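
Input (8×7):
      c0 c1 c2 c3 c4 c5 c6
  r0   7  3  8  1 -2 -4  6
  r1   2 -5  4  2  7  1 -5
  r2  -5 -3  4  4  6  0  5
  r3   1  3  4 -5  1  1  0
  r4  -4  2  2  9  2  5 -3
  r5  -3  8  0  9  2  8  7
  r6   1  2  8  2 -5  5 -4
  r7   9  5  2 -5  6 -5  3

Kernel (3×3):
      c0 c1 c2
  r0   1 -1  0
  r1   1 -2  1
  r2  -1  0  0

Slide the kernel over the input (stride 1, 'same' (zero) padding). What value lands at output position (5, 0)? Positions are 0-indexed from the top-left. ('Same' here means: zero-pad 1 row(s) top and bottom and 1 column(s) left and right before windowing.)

18

The receptive field on the zero-padded input at this output position is [0 -4 2 / 0 -3 8 / 0 1 2]. Elementwise product with the kernel and sum: 0·1 + -4·-1 + 0·1 + -3·-2 + 8·1 + 0·-1.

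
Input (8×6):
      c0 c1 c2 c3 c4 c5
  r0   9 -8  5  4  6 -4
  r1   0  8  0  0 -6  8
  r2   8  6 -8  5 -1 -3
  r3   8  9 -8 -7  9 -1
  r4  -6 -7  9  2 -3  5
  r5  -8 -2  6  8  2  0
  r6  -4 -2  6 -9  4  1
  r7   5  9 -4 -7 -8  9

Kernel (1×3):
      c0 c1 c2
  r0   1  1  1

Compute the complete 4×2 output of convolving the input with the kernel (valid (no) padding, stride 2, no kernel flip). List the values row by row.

6 15
6 -4
-4 8
0 1

Output[0,0]: The receptive field on the input at this output position is [9 -8 5]. Elementwise product with the kernel and sum: 9·1 + -8·1 + 5·1.
Output[0,1]: The receptive field on the input at this output position is [5 4 6]. Elementwise product with the kernel and sum: 5·1 + 4·1 + 6·1.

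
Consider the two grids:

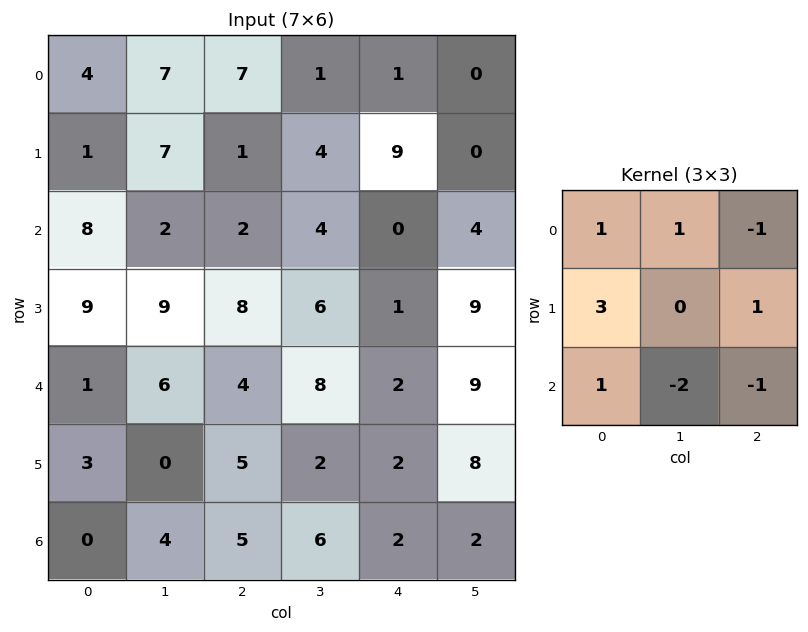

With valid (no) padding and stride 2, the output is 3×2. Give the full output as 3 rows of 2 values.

10 13
28 17
4 18

Output[0,0]: The receptive field on the input at this output position is [4 7 7 / 1 7 1 / 8 2 2]. Elementwise product with the kernel and sum: 4·1 + 7·1 + 7·-1 + 1·3 + 1·1 + 8·1 + 2·-2 + 2·-1.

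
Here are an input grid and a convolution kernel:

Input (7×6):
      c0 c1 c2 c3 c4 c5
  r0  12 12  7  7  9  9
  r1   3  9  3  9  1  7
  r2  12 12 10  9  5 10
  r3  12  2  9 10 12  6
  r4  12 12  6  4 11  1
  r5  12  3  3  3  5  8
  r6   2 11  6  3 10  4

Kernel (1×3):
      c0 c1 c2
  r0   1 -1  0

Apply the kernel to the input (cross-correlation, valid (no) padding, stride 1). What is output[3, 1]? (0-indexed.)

-7

The receptive field on the input at this output position is [2 9 10]. Elementwise product with the kernel and sum: 2·1 + 9·-1.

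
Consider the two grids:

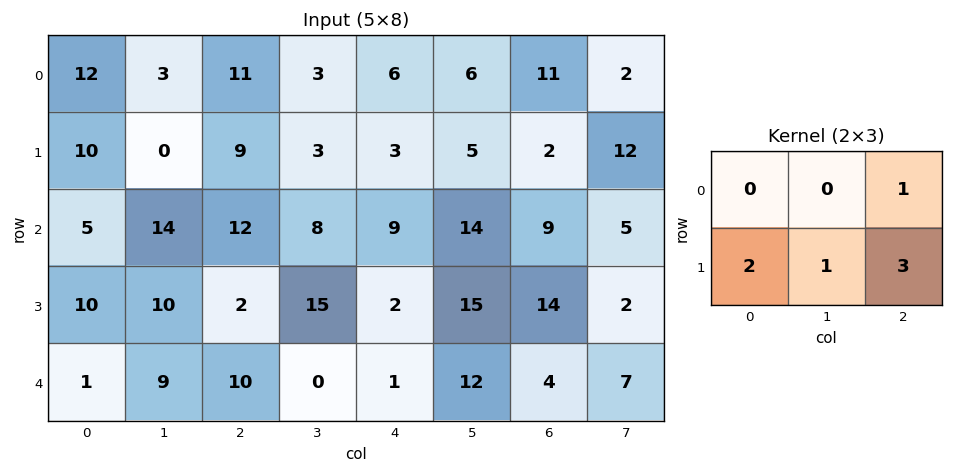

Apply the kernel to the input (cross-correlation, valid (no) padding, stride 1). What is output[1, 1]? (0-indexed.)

The receptive field on the input at this output position is [0 9 3 / 14 12 8]. Elementwise product with the kernel and sum: 3·1 + 14·2 + 12·1 + 8·3.

67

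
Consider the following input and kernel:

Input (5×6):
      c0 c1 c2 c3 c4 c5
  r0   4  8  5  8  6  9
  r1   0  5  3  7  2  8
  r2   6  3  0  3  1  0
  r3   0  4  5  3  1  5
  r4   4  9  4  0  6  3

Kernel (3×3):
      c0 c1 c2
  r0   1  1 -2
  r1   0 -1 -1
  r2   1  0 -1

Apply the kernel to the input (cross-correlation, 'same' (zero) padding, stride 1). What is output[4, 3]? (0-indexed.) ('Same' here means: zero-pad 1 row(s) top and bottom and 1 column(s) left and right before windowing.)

The receptive field on the zero-padded input at this output position is [5 3 1 / 4 0 6 / 0 0 0]. Elementwise product with the kernel and sum: 5·1 + 3·1 + 1·-2 + 0·-1 + 6·-1 + 0·1 + 0·-1.

0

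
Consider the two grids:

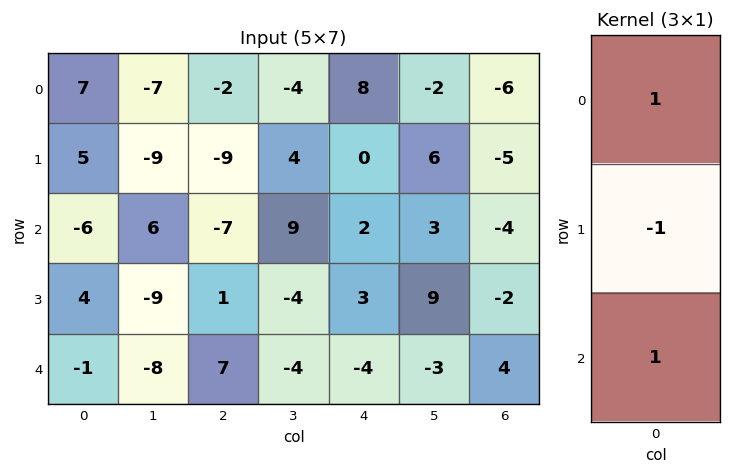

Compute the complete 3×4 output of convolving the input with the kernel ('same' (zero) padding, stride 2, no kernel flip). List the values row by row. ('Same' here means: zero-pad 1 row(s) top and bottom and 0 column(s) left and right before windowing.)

-2 -7 -8 1
15 -1 1 -3
5 -6 7 -6

Output[0,0]: The receptive field on the zero-padded input at this output position is [0 / 7 / 5]. Elementwise product with the kernel and sum: 0·1 + 7·-1 + 5·1.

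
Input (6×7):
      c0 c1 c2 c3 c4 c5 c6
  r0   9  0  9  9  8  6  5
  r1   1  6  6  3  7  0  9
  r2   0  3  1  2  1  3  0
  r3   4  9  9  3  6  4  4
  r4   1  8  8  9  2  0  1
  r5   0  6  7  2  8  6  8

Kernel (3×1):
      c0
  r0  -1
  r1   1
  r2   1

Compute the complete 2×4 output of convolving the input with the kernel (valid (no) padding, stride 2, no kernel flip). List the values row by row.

Output[0,0]: The receptive field on the input at this output position is [9 / 1 / 0]. Elementwise product with the kernel and sum: 9·-1 + 1·1 + 0·1.
Output[0,1]: The receptive field on the input at this output position is [9 / 6 / 1]. Elementwise product with the kernel and sum: 9·-1 + 6·1 + 1·1.

-8 -2 0 4
5 16 7 5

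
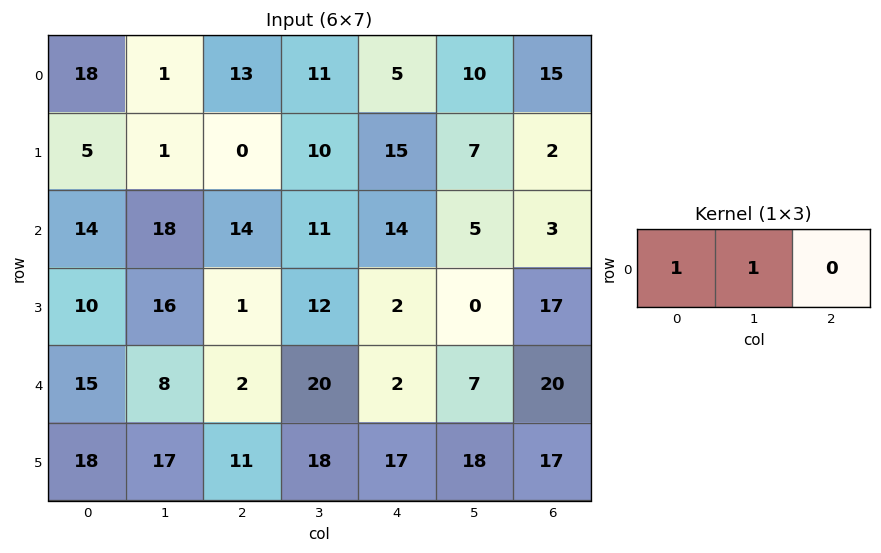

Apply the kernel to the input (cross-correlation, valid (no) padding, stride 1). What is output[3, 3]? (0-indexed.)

14

The receptive field on the input at this output position is [12 2 0]. Elementwise product with the kernel and sum: 12·1 + 2·1.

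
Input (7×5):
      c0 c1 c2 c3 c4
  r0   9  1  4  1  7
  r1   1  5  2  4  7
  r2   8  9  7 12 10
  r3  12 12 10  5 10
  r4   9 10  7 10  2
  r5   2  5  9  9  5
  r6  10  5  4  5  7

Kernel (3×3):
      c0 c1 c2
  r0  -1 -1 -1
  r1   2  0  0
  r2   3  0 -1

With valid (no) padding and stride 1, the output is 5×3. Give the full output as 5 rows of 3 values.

Output[0,0]: The receptive field on the input at this output position is [9 1 4 / 1 5 2 / 8 9 7]. Elementwise product with the kernel and sum: 9·-1 + 1·-1 + 4·-1 + 1·2 + 8·3 + 7·-1.

5 19 3
34 38 21
20 16 10
-19 -1 11
4 -7 4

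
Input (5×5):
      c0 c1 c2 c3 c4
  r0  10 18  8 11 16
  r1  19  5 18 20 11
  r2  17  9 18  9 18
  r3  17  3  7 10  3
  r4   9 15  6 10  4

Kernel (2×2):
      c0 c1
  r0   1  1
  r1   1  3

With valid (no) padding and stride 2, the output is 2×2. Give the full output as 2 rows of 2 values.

Output[0,0]: The receptive field on the input at this output position is [10 18 / 19 5]. Elementwise product with the kernel and sum: 10·1 + 18·1 + 19·1 + 5·3.

62 97
52 64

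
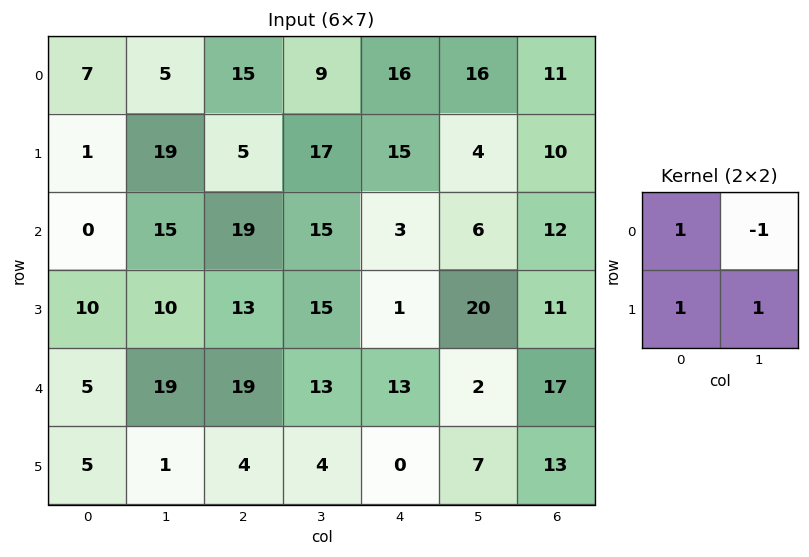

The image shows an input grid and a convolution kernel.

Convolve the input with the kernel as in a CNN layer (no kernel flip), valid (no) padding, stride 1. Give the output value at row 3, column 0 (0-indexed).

The receptive field on the input at this output position is [10 10 / 5 19]. Elementwise product with the kernel and sum: 10·1 + 10·-1 + 5·1 + 19·1.

24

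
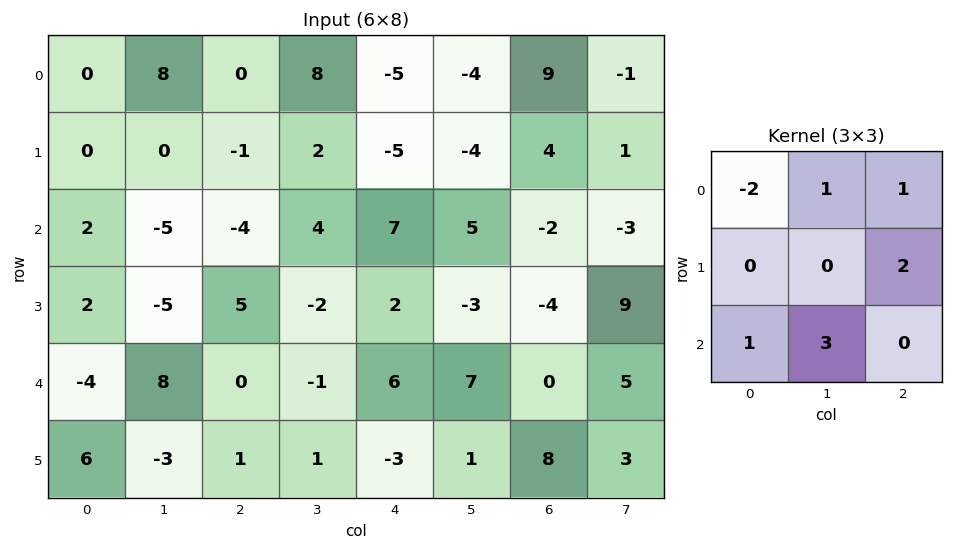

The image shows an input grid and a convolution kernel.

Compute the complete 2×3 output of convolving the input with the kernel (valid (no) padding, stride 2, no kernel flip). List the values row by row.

Output[0,0]: The receptive field on the input at this output position is [0 8 0 / 0 0 -1 / 2 -5 -4]. Elementwise product with the kernel and sum: 0·-2 + 8·1 + 0·1 + -1·2 + 2·1 + -5·3.
Output[0,1]: The receptive field on the input at this output position is [0 8 -5 / -1 2 -5 / -4 4 7]. Elementwise product with the kernel and sum: 0·-2 + 8·1 + -5·1 + -5·2 + -4·1 + 4·3.

-7 1 45
17 20 8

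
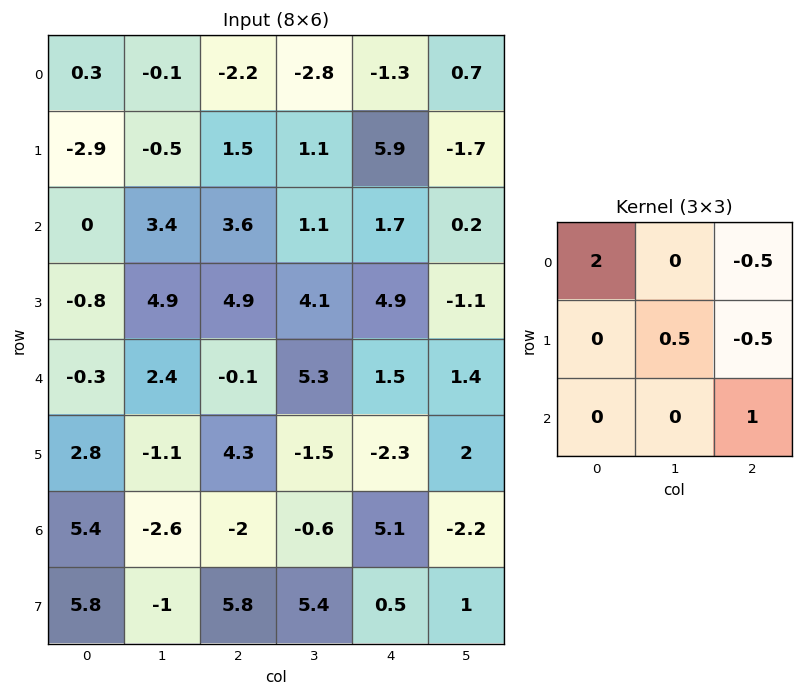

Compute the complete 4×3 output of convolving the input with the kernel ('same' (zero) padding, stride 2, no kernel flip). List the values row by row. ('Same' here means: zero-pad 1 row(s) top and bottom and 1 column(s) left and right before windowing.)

-0.3 1.4 -2.7
3.45 3.8 2.7
-4.9 3.55 10.8
3.55 3.25 0.65

Output[0,0]: The receptive field on the zero-padded input at this output position is [0 0 0 / 0 0.3 -0.1 / 0 -2.9 -0.5]. Elementwise product with the kernel and sum: 0·2 + 0·-0.5 + 0.3·0.5 + -0.1·-0.5 + -0.5·1.
Output[0,1]: The receptive field on the zero-padded input at this output position is [0 0 0 / -0.1 -2.2 -2.8 / -0.5 1.5 1.1]. Elementwise product with the kernel and sum: 0·2 + 0·-0.5 + -2.2·0.5 + -2.8·-0.5 + 1.1·1.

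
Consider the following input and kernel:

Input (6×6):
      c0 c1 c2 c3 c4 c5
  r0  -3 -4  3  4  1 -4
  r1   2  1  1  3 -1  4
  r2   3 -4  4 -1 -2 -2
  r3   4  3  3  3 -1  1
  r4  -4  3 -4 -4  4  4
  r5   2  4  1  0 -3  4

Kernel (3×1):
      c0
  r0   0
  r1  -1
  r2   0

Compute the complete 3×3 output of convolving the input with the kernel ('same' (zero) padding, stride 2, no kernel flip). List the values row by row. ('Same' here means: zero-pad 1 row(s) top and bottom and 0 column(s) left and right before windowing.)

3 -3 -1
-3 -4 2
4 4 -4

Output[0,0]: The receptive field on the zero-padded input at this output position is [0 / -3 / 2]. Elementwise product with the kernel and sum: -3·-1.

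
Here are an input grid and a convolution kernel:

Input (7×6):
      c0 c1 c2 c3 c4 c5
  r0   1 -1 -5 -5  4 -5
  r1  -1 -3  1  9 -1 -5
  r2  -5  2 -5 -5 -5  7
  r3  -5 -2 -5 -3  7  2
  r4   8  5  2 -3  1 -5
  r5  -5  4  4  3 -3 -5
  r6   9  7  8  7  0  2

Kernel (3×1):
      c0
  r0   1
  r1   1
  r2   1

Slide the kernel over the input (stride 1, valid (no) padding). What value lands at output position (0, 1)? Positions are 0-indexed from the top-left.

The receptive field on the input at this output position is [-1 / -3 / 2]. Elementwise product with the kernel and sum: -1·1 + -3·1 + 2·1.

-2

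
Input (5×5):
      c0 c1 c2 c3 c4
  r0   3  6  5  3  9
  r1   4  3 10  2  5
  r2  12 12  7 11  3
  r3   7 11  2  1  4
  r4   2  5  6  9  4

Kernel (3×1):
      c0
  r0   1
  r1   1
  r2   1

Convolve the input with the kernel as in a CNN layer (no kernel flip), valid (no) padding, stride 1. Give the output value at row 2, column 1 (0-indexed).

The receptive field on the input at this output position is [12 / 11 / 5]. Elementwise product with the kernel and sum: 12·1 + 11·1 + 5·1.

28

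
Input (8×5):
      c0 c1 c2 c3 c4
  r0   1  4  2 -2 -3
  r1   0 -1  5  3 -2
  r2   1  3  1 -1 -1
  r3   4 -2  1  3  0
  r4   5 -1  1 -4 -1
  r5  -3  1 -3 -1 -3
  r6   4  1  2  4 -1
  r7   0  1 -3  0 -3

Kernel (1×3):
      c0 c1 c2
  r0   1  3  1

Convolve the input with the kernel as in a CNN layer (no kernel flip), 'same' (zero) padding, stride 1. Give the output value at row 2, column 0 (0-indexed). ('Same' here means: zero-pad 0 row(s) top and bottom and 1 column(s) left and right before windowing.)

The receptive field on the zero-padded input at this output position is [0 1 3]. Elementwise product with the kernel and sum: 0·1 + 1·3 + 3·1.

6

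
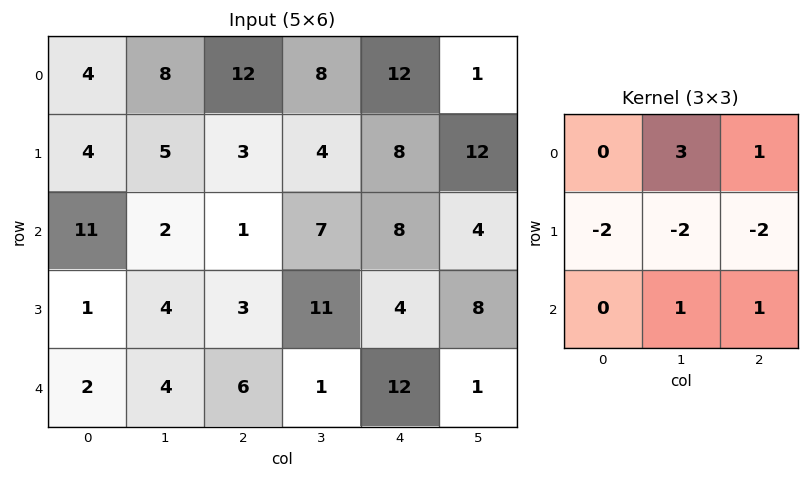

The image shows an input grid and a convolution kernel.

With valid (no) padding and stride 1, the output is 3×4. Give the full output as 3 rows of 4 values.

15 28 21 1
-3 7 3 10
1 -19 6 -5

Output[0,0]: The receptive field on the input at this output position is [4 8 12 / 4 5 3 / 11 2 1]. Elementwise product with the kernel and sum: 8·3 + 12·1 + 4·-2 + 5·-2 + 3·-2 + 2·1 + 1·1.
Output[0,1]: The receptive field on the input at this output position is [8 12 8 / 5 3 4 / 2 1 7]. Elementwise product with the kernel and sum: 12·3 + 8·1 + 5·-2 + 3·-2 + 4·-2 + 1·1 + 7·1.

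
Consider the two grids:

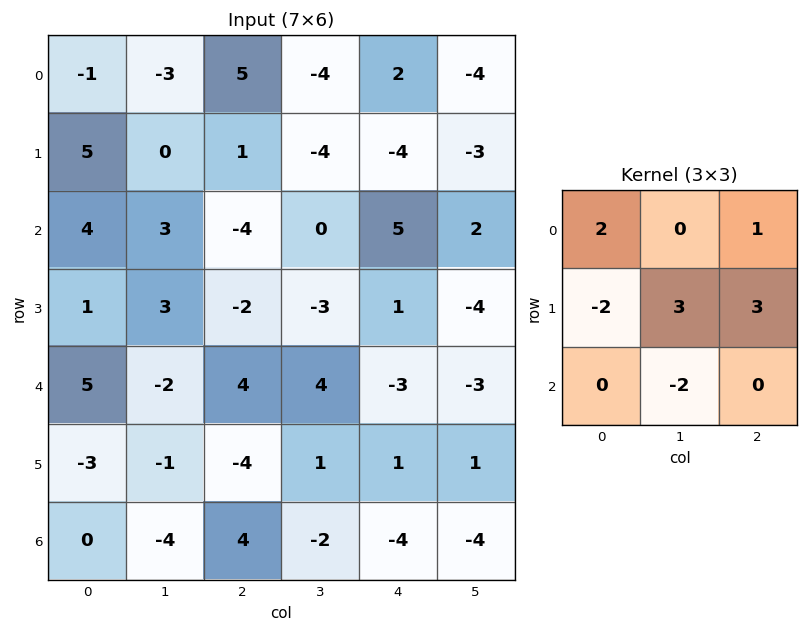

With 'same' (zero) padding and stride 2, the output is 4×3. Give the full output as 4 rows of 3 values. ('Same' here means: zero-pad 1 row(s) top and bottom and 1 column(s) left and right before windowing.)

Output[0,0]: The receptive field on the zero-padded input at this output position is [0 0 0 / 0 -1 -3 / 0 5 0]. Elementwise product with the kernel and sum: 0·2 + 0·1 + 0·-2 + -1·3 + -3·3 + 5·-2.

-22 7 10
19 -18 8
18 39 -38
-13 13 -17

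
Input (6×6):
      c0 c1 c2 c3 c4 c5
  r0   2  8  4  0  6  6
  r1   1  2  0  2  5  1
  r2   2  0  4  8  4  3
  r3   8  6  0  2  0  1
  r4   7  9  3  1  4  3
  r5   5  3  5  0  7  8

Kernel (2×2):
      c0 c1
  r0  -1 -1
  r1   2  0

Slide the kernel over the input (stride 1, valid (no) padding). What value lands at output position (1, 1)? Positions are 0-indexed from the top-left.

The receptive field on the input at this output position is [2 0 / 0 4]. Elementwise product with the kernel and sum: 2·-1 + 0·-1 + 0·2.

-2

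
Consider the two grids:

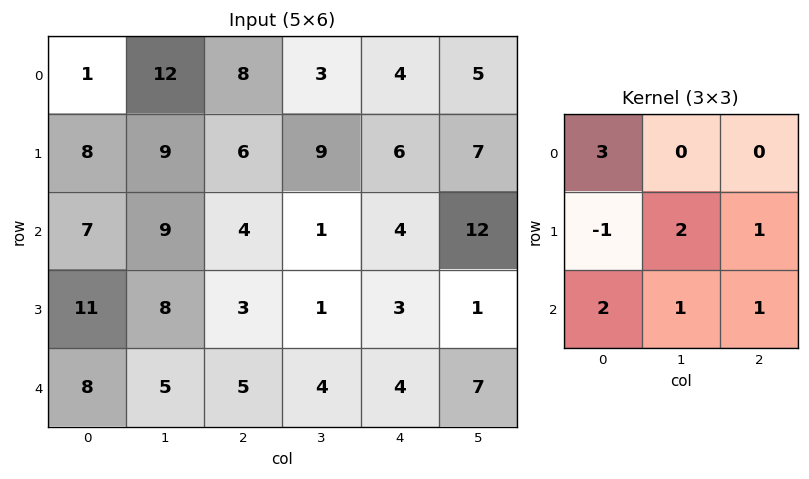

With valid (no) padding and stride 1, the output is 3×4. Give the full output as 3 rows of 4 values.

Output[0,0]: The receptive field on the input at this output position is [1 12 8 / 8 9 6 / 7 9 4]. Elementwise product with the kernel and sum: 1·3 + 8·-1 + 9·2 + 6·1 + 7·2 + 9·1 + 4·1.
Output[0,1]: The receptive field on the input at this output position is [12 8 3 / 9 6 9 / 9 4 1]. Elementwise product with the kernel and sum: 12·3 + 9·-1 + 6·2 + 9·1 + 9·2 + 4·1 + 1·1.

46 71 55 37
72 47 30 52
55 45 32 28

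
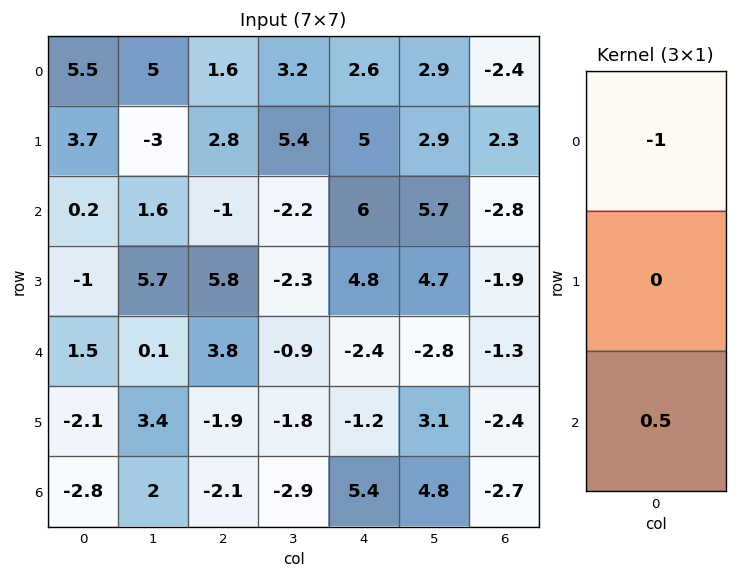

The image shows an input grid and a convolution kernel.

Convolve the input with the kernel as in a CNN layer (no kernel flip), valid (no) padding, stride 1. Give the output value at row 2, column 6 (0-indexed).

2.15

The receptive field on the input at this output position is [-2.8 / -1.9 / -1.3]. Elementwise product with the kernel and sum: -2.8·-1 + -1.3·0.5.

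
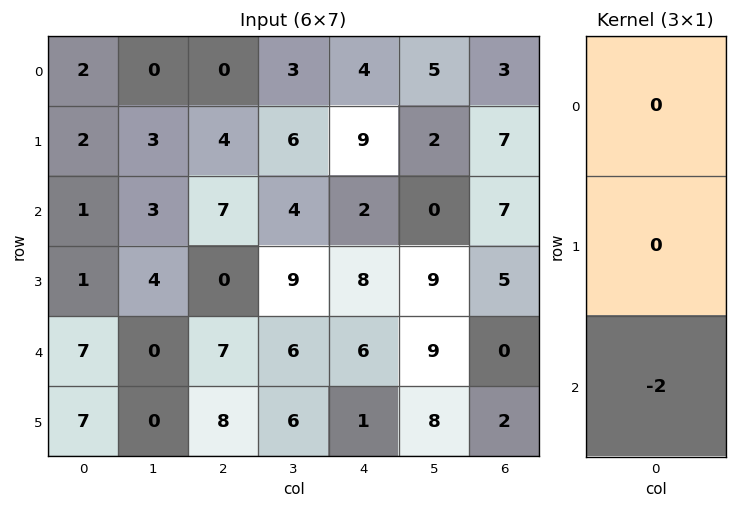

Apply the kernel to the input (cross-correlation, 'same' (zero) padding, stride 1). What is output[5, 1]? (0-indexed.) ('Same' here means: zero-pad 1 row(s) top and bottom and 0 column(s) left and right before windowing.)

The receptive field on the zero-padded input at this output position is [0 / 0 / 0]. Elementwise product with the kernel and sum: 0·-2.

0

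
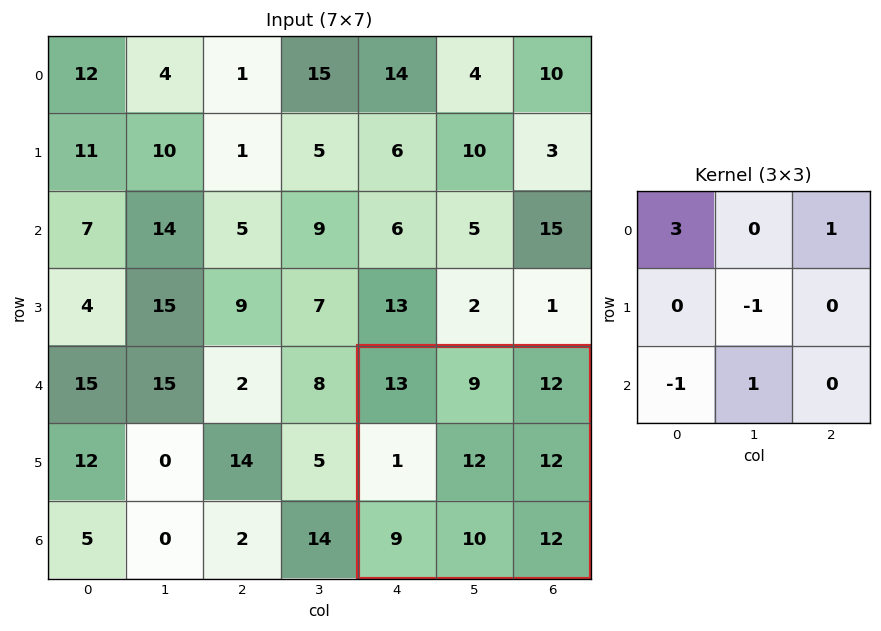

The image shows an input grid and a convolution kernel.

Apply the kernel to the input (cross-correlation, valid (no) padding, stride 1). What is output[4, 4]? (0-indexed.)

The receptive field on the input at this output position is [13 9 12 / 1 12 12 / 9 10 12]. Elementwise product with the kernel and sum: 13·3 + 12·1 + 12·-1 + 9·-1 + 10·1.

40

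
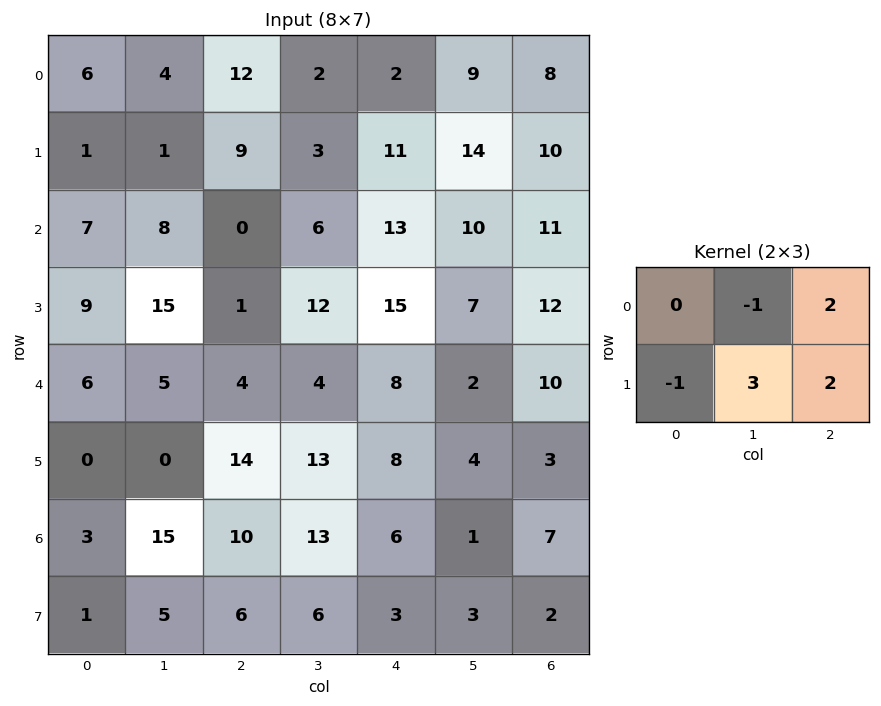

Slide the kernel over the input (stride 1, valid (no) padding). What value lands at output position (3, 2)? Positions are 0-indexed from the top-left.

The receptive field on the input at this output position is [1 12 15 / 4 4 8]. Elementwise product with the kernel and sum: 12·-1 + 15·2 + 4·-1 + 4·3 + 8·2.

42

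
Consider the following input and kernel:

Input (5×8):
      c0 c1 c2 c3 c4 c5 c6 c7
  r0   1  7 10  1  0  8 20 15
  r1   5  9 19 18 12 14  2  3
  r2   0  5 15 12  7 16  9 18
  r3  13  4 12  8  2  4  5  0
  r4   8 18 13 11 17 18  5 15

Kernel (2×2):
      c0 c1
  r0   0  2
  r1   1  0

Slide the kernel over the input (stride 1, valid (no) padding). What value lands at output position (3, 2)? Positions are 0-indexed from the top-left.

29

The receptive field on the input at this output position is [12 8 / 13 11]. Elementwise product with the kernel and sum: 8·2 + 13·1.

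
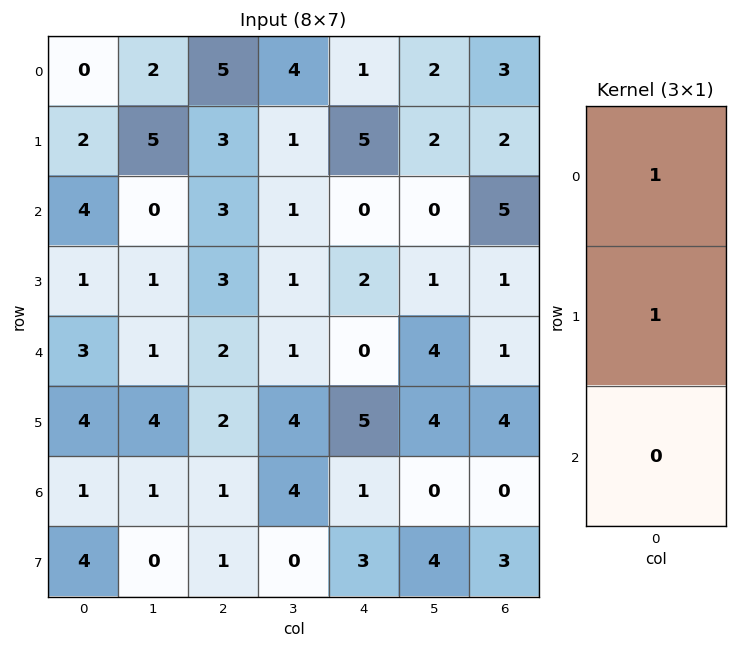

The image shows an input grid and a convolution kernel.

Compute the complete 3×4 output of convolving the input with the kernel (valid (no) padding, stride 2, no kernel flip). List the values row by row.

2 8 6 5
5 6 2 6
7 4 5 5

Output[0,0]: The receptive field on the input at this output position is [0 / 2 / 4]. Elementwise product with the kernel and sum: 0·1 + 2·1.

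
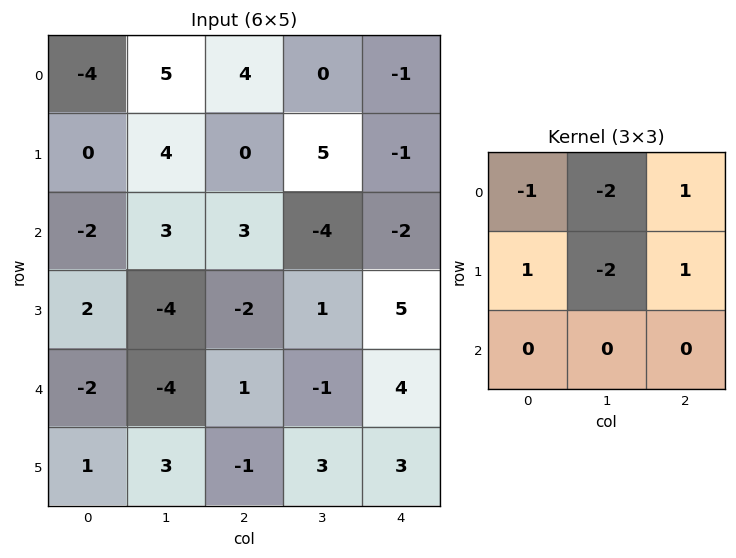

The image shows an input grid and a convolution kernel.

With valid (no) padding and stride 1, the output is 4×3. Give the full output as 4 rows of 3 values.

Output[0,0]: The receptive field on the input at this output position is [-4 5 4 / 0 4 0 / -2 3 3]. Elementwise product with the kernel and sum: -4·-1 + 5·-2 + 4·1 + 0·1 + 4·-2 + 0·1.
Output[0,1]: The receptive field on the input at this output position is [5 4 0 / 4 0 5 / 3 3 -4]. Elementwise product with the kernel and sum: 5·-1 + 4·-2 + 0·1 + 4·1 + 0·-2 + 5·1.

-10 -4 -16
-13 -6 -2
7 -12 4
11 2 12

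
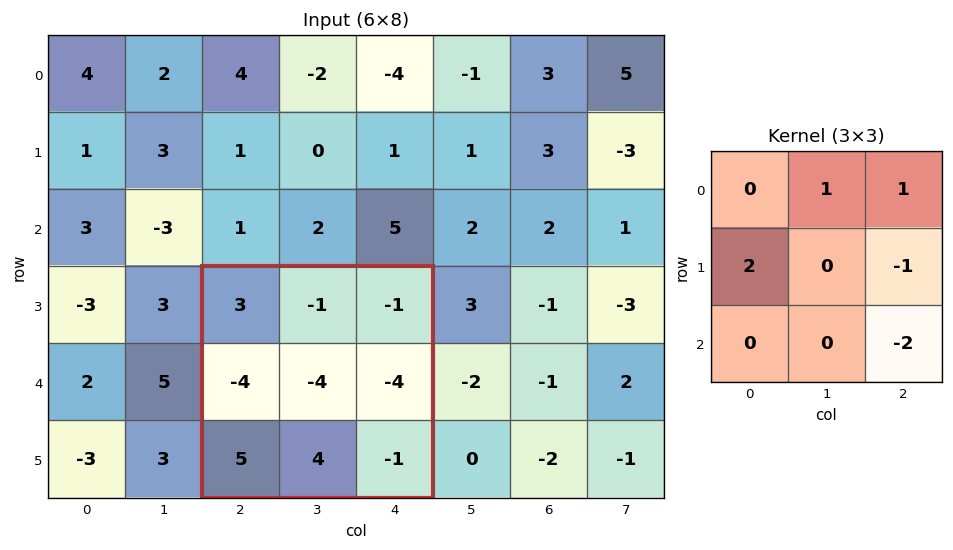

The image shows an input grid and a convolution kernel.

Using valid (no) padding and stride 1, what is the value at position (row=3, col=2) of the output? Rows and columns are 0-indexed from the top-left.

The receptive field on the input at this output position is [3 -1 -1 / -4 -4 -4 / 5 4 -1]. Elementwise product with the kernel and sum: -1·1 + -1·1 + -4·2 + -4·-1 + -1·-2.

-4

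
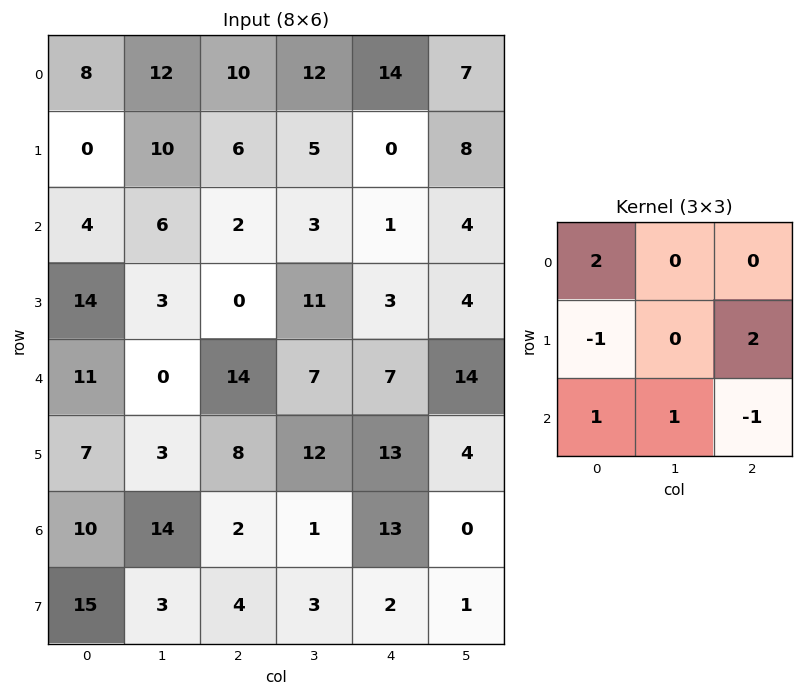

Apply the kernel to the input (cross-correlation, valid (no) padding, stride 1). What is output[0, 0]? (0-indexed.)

36

The receptive field on the input at this output position is [8 12 10 / 0 10 6 / 4 6 2]. Elementwise product with the kernel and sum: 8·2 + 0·-1 + 6·2 + 4·1 + 6·1 + 2·-1.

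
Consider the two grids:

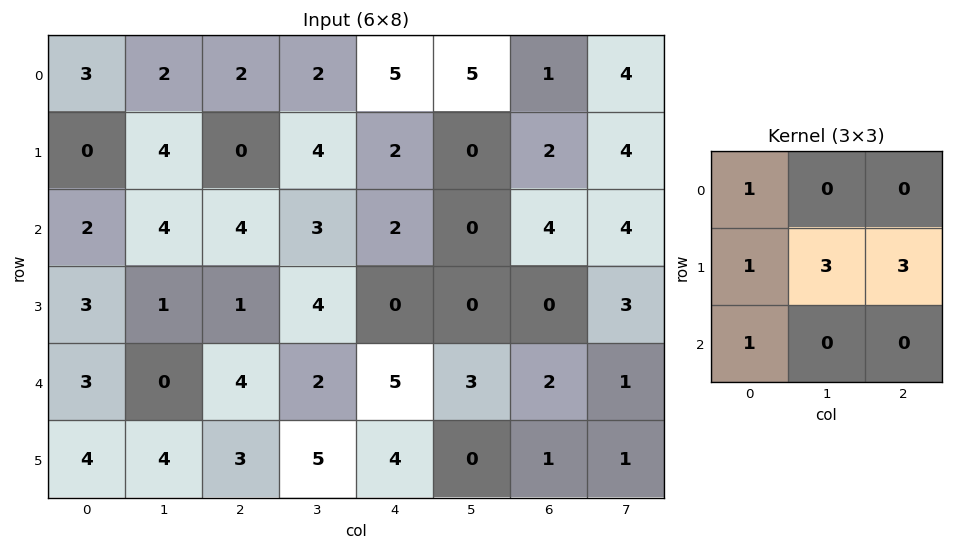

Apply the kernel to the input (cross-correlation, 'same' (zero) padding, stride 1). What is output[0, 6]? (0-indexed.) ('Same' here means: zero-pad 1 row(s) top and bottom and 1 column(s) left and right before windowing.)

20

The receptive field on the zero-padded input at this output position is [0 0 0 / 5 1 4 / 0 2 4]. Elementwise product with the kernel and sum: 0·1 + 5·1 + 1·3 + 4·3 + 0·1.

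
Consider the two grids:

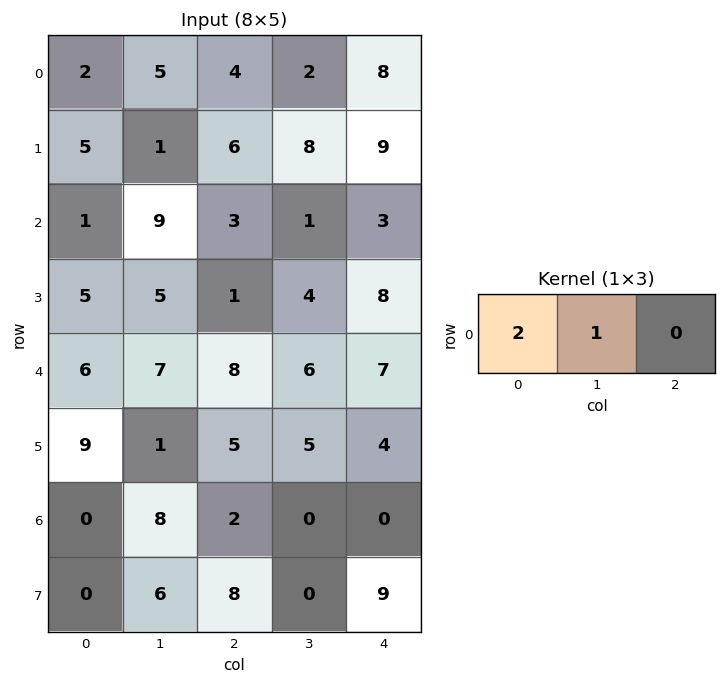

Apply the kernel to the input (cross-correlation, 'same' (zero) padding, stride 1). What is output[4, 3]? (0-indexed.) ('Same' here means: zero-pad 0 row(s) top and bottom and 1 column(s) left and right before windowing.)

22

The receptive field on the zero-padded input at this output position is [8 6 7]. Elementwise product with the kernel and sum: 8·2 + 6·1.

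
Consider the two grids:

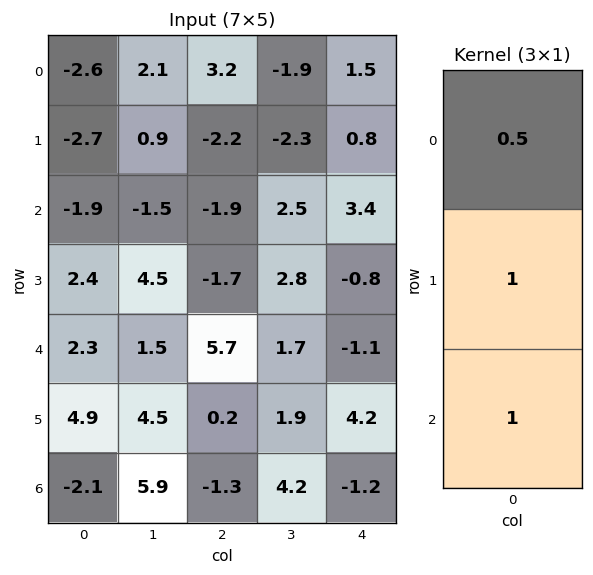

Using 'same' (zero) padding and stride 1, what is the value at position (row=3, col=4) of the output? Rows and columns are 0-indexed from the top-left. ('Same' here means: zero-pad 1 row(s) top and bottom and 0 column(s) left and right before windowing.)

The receptive field on the zero-padded input at this output position is [3.4 / -0.8 / -1.1]. Elementwise product with the kernel and sum: 3.4·0.5 + -0.8·1 + -1.1·1.

-0.2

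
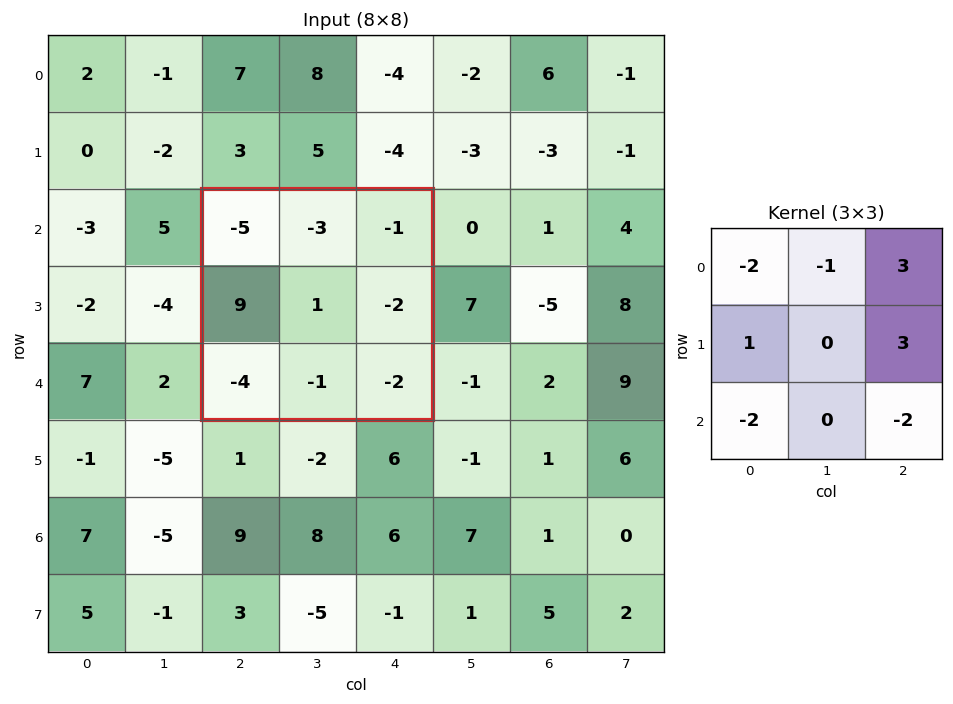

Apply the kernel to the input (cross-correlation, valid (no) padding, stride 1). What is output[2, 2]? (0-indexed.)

The receptive field on the input at this output position is [-5 -3 -1 / 9 1 -2 / -4 -1 -2]. Elementwise product with the kernel and sum: -5·-2 + -3·-1 + -1·3 + 9·1 + -2·3 + -4·-2 + -2·-2.

25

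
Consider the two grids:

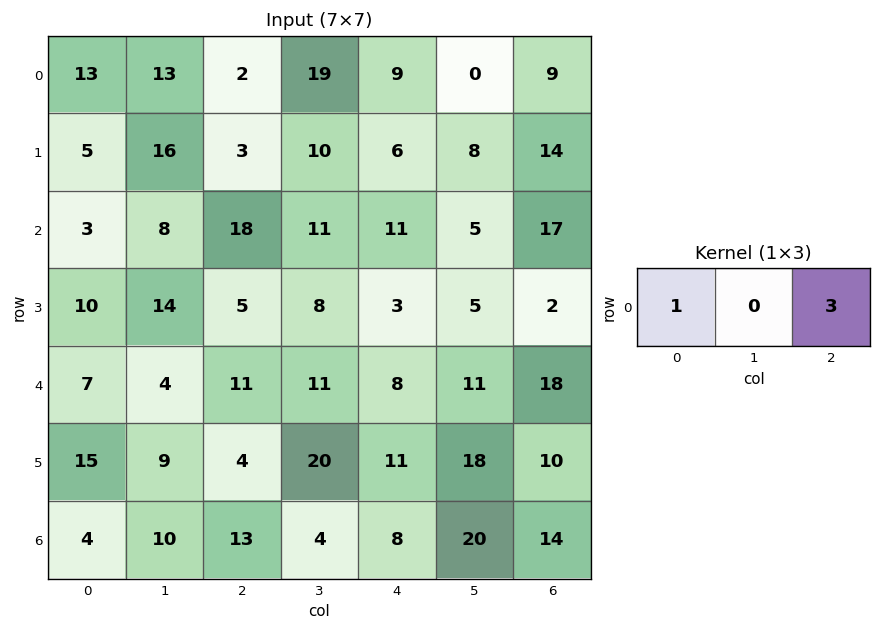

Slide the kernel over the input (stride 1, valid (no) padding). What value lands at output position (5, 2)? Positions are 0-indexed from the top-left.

37

The receptive field on the input at this output position is [4 20 11]. Elementwise product with the kernel and sum: 4·1 + 11·3.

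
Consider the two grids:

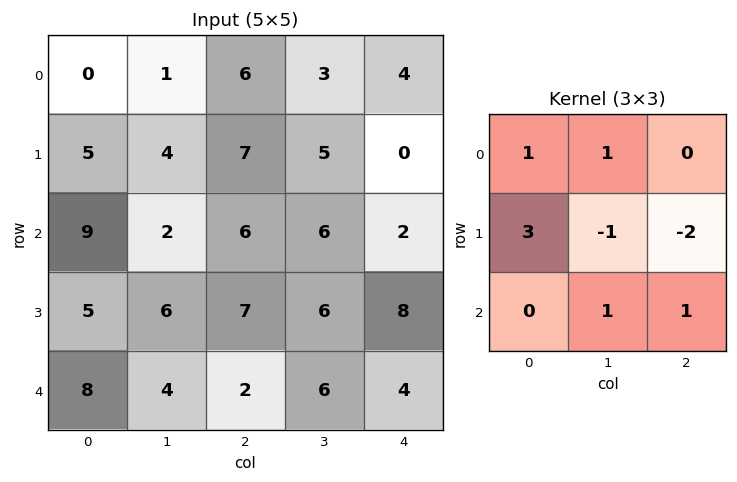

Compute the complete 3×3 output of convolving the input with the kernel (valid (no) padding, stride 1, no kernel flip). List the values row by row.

6 14 33
35 12 34
12 15 21

Output[0,0]: The receptive field on the input at this output position is [0 1 6 / 5 4 7 / 9 2 6]. Elementwise product with the kernel and sum: 0·1 + 1·1 + 5·3 + 4·-1 + 7·-2 + 2·1 + 6·1.
Output[0,1]: The receptive field on the input at this output position is [1 6 3 / 4 7 5 / 2 6 6]. Elementwise product with the kernel and sum: 1·1 + 6·1 + 4·3 + 7·-1 + 5·-2 + 6·1 + 6·1.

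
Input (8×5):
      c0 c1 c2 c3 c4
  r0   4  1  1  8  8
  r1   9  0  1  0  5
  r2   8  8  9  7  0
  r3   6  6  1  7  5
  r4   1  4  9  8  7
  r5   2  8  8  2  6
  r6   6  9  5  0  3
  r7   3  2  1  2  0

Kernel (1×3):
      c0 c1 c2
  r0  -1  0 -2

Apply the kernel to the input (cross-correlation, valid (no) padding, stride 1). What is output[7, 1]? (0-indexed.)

-6

The receptive field on the input at this output position is [2 1 2]. Elementwise product with the kernel and sum: 2·-1 + 2·-2.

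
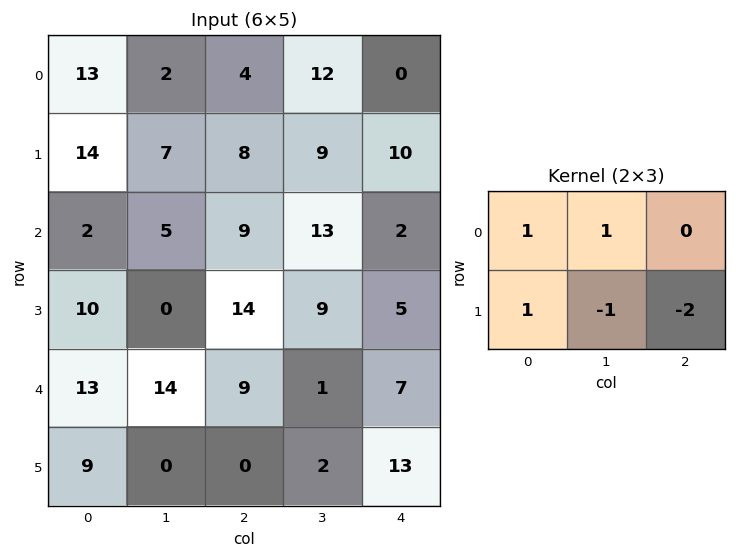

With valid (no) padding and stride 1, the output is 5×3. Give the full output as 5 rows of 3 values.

6 -13 -5
0 -15 9
-11 -18 17
-9 17 17
36 19 -18

Output[0,0]: The receptive field on the input at this output position is [13 2 4 / 14 7 8]. Elementwise product with the kernel and sum: 13·1 + 2·1 + 14·1 + 7·-1 + 8·-2.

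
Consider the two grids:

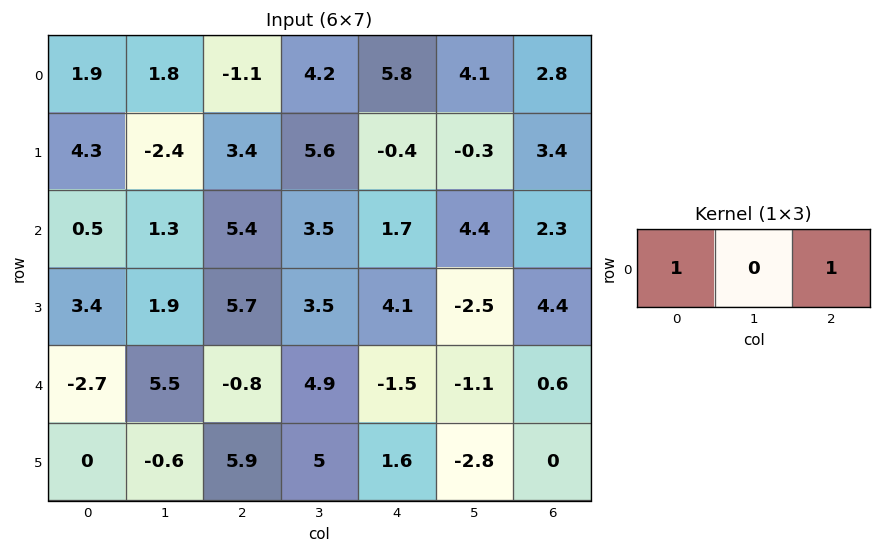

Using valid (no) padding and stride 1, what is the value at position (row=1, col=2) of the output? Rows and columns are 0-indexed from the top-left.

3

The receptive field on the input at this output position is [3.4 5.6 -0.4]. Elementwise product with the kernel and sum: 3.4·1 + -0.4·1.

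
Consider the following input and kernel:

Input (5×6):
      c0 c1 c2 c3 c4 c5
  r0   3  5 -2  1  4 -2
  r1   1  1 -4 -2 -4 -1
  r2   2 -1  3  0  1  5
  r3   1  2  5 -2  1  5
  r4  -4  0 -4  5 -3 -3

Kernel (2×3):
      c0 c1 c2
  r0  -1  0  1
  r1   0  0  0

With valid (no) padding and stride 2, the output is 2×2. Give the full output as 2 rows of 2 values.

-5 6
1 -2

Output[0,0]: The receptive field on the input at this output position is [3 5 -2 / 1 1 -4]. Elementwise product with the kernel and sum: 3·-1 + -2·1.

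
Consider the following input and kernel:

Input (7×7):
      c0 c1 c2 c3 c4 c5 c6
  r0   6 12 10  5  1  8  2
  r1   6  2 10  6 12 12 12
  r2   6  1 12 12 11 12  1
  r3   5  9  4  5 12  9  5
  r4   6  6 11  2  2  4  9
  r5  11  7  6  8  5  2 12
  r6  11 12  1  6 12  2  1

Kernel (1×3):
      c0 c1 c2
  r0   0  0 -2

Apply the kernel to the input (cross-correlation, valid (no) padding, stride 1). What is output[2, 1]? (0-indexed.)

The receptive field on the input at this output position is [1 12 12]. Elementwise product with the kernel and sum: 12·-2.

-24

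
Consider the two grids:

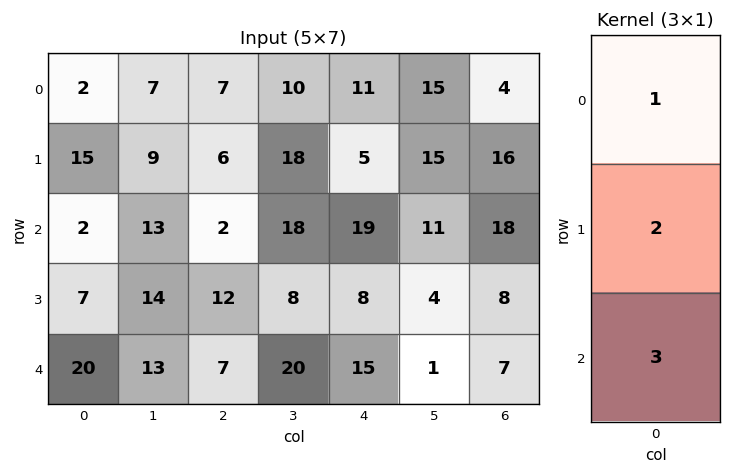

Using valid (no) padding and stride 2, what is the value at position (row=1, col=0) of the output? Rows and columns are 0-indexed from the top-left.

The receptive field on the input at this output position is [2 / 7 / 20]. Elementwise product with the kernel and sum: 2·1 + 7·2 + 20·3.

76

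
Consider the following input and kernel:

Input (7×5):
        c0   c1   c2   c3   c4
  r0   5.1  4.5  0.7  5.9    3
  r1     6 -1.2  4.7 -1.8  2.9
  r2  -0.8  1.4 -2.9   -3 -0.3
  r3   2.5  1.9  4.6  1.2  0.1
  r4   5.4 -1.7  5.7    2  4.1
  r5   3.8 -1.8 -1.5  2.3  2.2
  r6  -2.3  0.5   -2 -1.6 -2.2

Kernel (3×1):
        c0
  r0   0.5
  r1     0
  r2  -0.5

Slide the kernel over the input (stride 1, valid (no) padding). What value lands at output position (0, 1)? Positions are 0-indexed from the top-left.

1.55

The receptive field on the input at this output position is [4.5 / -1.2 / 1.4]. Elementwise product with the kernel and sum: 4.5·0.5 + 1.4·-0.5.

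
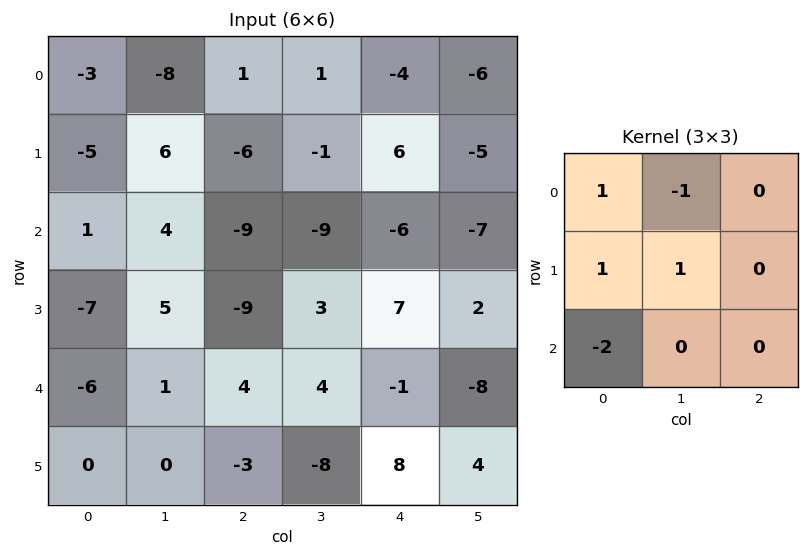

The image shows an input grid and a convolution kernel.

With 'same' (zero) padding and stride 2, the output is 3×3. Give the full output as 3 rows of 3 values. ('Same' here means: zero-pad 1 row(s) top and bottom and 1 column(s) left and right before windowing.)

-3 -19 -1
6 -3 -28
1 19 15

Output[0,0]: The receptive field on the zero-padded input at this output position is [0 0 0 / 0 -3 -8 / 0 -5 6]. Elementwise product with the kernel and sum: 0·1 + 0·-1 + 0·1 + -3·1 + 0·-2.
Output[0,1]: The receptive field on the zero-padded input at this output position is [0 0 0 / -8 1 1 / 6 -6 -1]. Elementwise product with the kernel and sum: 0·1 + 0·-1 + -8·1 + 1·1 + 6·-2.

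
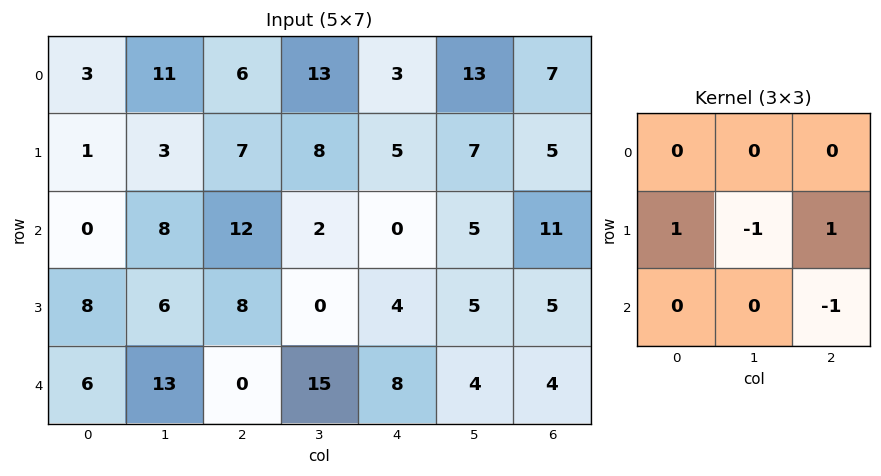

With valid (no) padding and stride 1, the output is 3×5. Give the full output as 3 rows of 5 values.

-7 2 4 5 -8
-4 -2 6 2 1
10 -17 4 -3 0

Output[0,0]: The receptive field on the input at this output position is [3 11 6 / 1 3 7 / 0 8 12]. Elementwise product with the kernel and sum: 1·1 + 3·-1 + 7·1 + 12·-1.
Output[0,1]: The receptive field on the input at this output position is [11 6 13 / 3 7 8 / 8 12 2]. Elementwise product with the kernel and sum: 3·1 + 7·-1 + 8·1 + 2·-1.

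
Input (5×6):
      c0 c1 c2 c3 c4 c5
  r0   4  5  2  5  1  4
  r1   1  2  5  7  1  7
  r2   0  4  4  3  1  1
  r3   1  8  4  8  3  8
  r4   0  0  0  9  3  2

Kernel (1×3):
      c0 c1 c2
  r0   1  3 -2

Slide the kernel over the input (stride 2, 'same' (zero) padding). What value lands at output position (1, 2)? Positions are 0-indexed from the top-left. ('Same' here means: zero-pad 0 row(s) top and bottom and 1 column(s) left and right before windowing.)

The receptive field on the zero-padded input at this output position is [3 1 1]. Elementwise product with the kernel and sum: 3·1 + 1·3 + 1·-2.

4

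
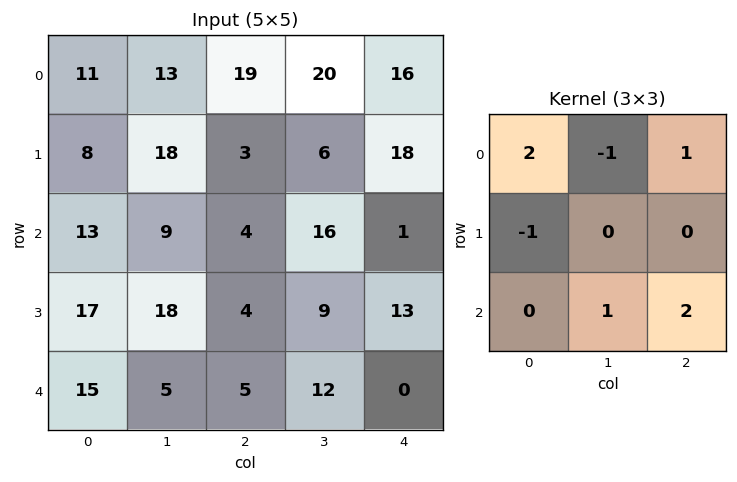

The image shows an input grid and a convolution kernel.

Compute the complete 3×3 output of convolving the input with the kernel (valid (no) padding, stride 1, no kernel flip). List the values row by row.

37 45 49
14 52 49
19 41 1

Output[0,0]: The receptive field on the input at this output position is [11 13 19 / 8 18 3 / 13 9 4]. Elementwise product with the kernel and sum: 11·2 + 13·-1 + 19·1 + 8·-1 + 9·1 + 4·2.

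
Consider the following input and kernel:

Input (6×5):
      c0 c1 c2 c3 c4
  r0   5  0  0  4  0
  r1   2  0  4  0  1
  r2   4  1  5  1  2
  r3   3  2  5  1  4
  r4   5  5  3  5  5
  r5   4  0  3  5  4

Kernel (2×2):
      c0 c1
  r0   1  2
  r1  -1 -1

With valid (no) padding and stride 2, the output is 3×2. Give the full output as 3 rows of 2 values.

Output[0,0]: The receptive field on the input at this output position is [5 0 / 2 0]. Elementwise product with the kernel and sum: 5·1 + 0·2 + 2·-1 + 0·-1.
Output[0,1]: The receptive field on the input at this output position is [0 4 / 4 0]. Elementwise product with the kernel and sum: 0·1 + 4·2 + 4·-1 + 0·-1.

3 4
1 1
11 5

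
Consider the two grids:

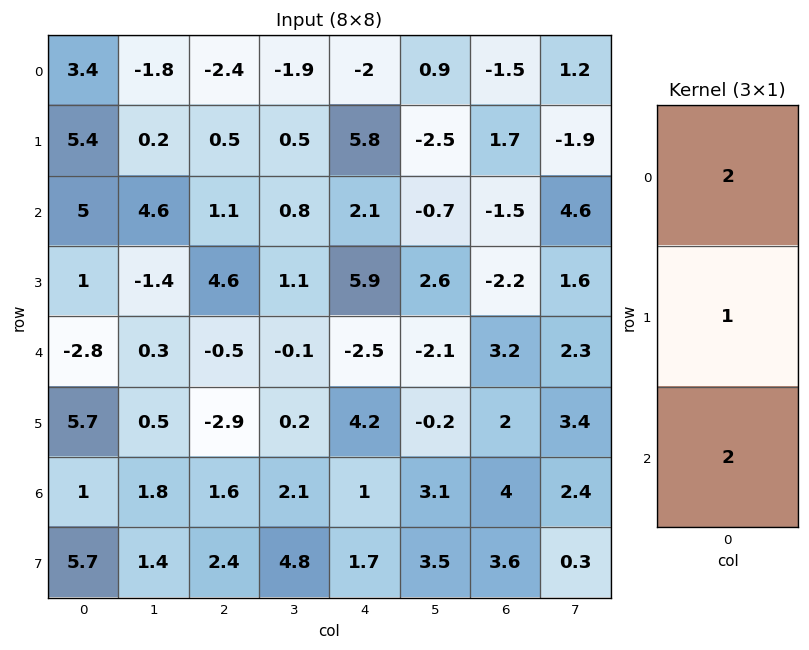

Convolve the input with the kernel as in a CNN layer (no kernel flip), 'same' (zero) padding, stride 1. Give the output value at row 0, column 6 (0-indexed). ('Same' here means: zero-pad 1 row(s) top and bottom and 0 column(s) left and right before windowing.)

1.9

The receptive field on the zero-padded input at this output position is [0 / -1.5 / 1.7]. Elementwise product with the kernel and sum: 0·2 + -1.5·1 + 1.7·2.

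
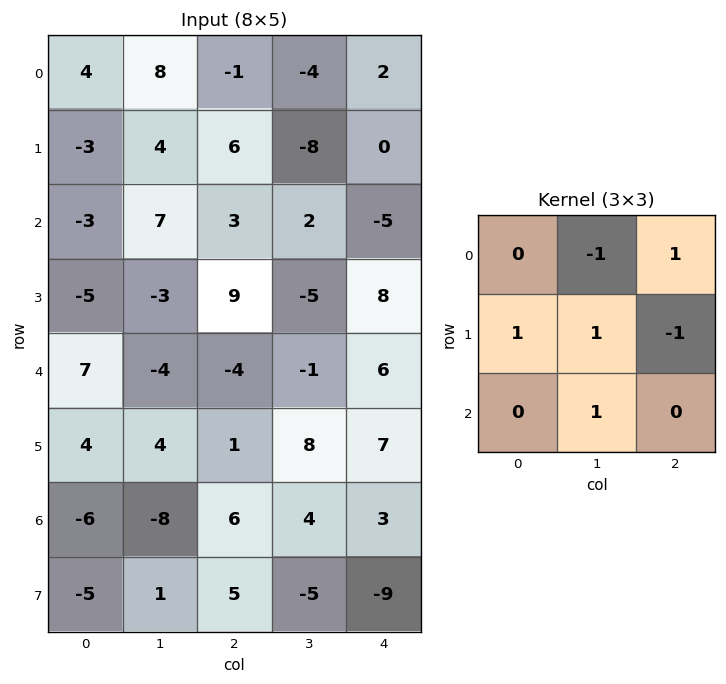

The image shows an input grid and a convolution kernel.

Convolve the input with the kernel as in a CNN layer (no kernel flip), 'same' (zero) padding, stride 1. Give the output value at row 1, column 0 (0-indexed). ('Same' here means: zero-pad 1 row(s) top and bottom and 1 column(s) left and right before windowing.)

The receptive field on the zero-padded input at this output position is [0 4 8 / 0 -3 4 / 0 -3 7]. Elementwise product with the kernel and sum: 4·-1 + 8·1 + 0·1 + -3·1 + 4·-1 + -3·1.

-6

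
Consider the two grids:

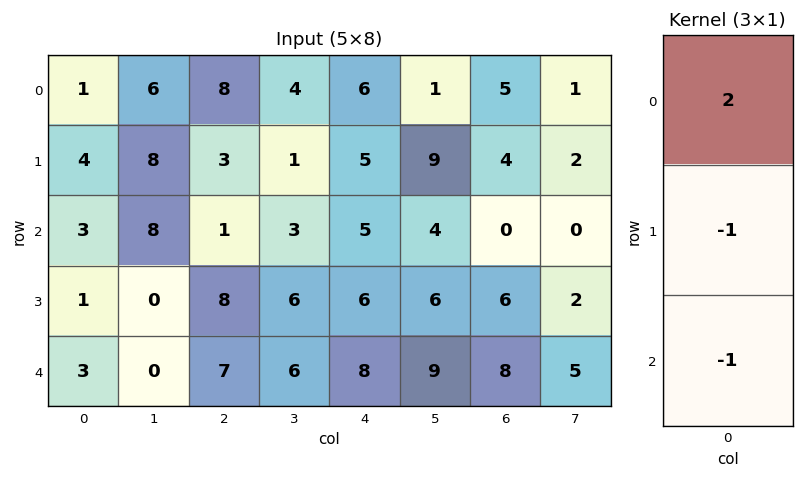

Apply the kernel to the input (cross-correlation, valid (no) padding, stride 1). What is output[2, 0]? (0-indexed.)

2

The receptive field on the input at this output position is [3 / 1 / 3]. Elementwise product with the kernel and sum: 3·2 + 1·-1 + 3·-1.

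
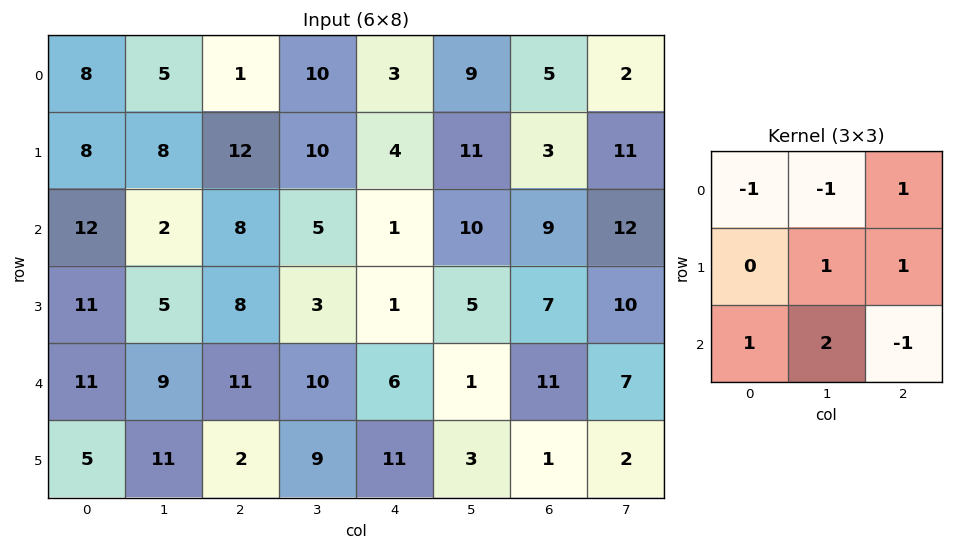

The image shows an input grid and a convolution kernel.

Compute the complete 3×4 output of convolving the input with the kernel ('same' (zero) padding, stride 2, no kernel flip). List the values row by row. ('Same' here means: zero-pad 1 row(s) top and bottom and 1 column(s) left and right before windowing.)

Output[0,0]: The receptive field on the zero-padded input at this output position is [0 0 0 / 0 8 5 / 0 8 8]. Elementwise product with the kernel and sum: 0·-1 + 0·-1 + 0·1 + 8·1 + 5·1 + 0·1 + 8·2 + 8·-1.

21 33 19 13
31 21 8 27
13 17 36 19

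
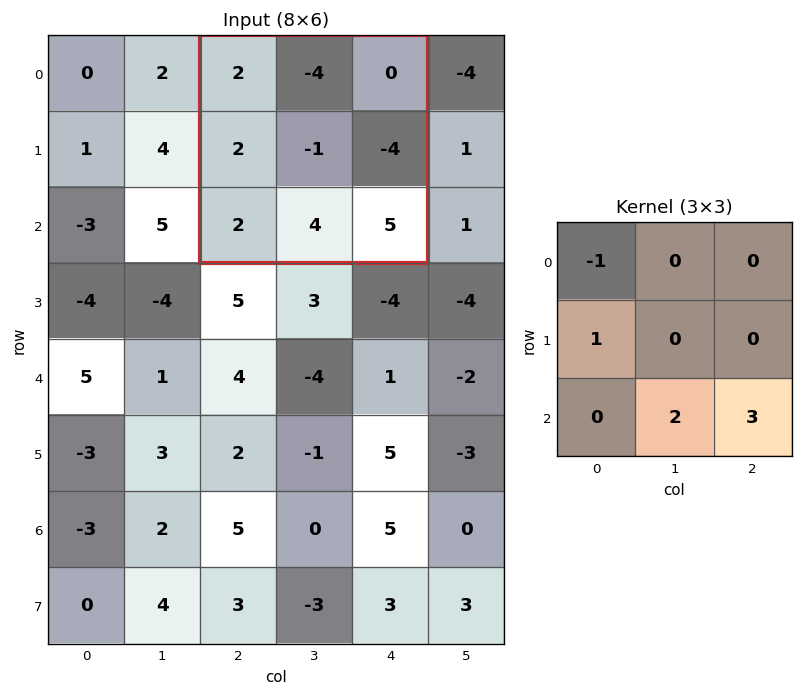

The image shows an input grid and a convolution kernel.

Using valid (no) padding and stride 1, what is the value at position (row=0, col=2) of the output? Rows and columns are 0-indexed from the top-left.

23

The receptive field on the input at this output position is [2 -4 0 / 2 -1 -4 / 2 4 5]. Elementwise product with the kernel and sum: 2·-1 + 2·1 + 4·2 + 5·3.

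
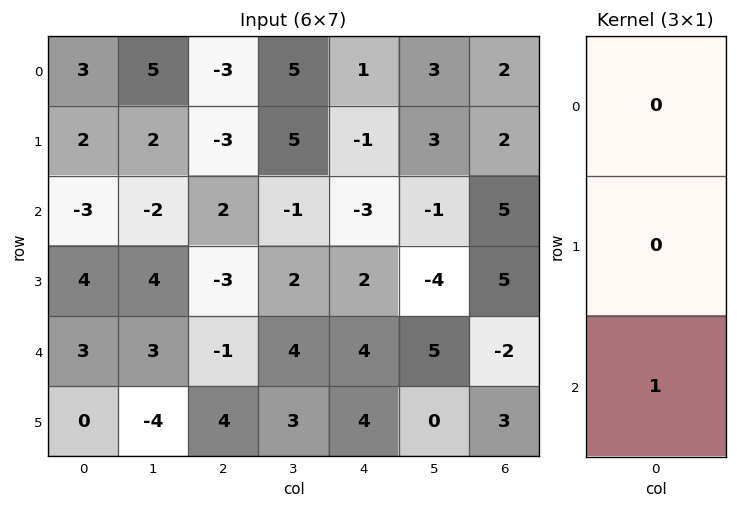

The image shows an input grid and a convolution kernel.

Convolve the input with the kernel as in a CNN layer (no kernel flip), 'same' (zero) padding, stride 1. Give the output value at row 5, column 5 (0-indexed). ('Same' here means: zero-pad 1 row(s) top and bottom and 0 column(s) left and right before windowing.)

0

The receptive field on the zero-padded input at this output position is [5 / 0 / 0]. Elementwise product with the kernel and sum: 0·1.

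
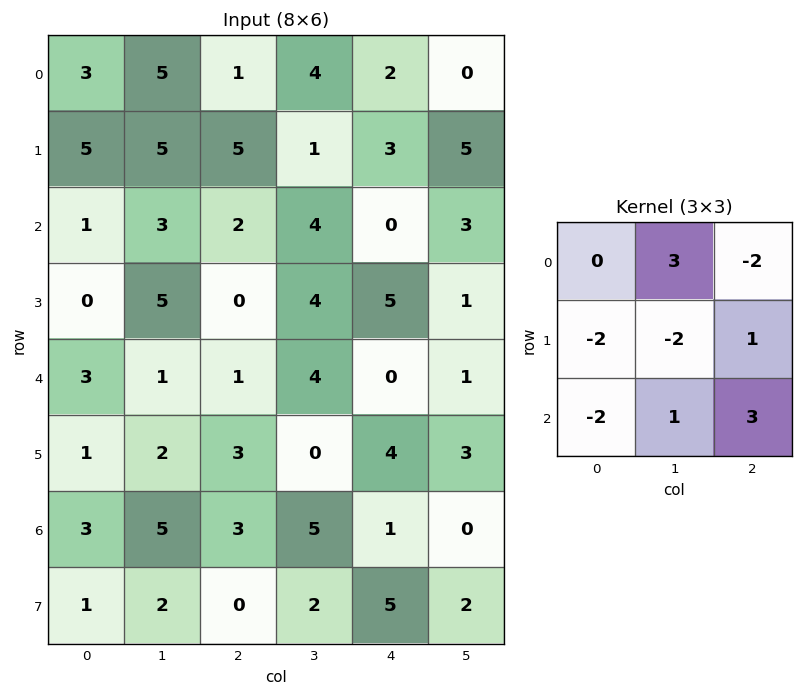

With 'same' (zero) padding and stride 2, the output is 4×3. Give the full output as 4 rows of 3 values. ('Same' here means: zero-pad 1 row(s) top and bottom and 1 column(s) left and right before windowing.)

Output[0,0]: The receptive field on the zero-padded input at this output position is [0 0 0 / 0 3 5 / 0 5 5]. Elementwise product with the kernel and sum: 0·3 + 0·-2 + 0·-2 + 3·-2 + 5·1 + 0·-2 + 5·1 + 5·3.
Output[0,1]: The receptive field on the zero-padded input at this output position is [0 0 0 / 5 1 4 / 5 5 1]. Elementwise product with the kernel and sum: 0·3 + 0·-2 + 5·-2 + 1·-2 + 4·1 + 5·-2 + 5·1 + 1·3.

19 -10 4
21 9 -6
-8 -9 19
5 0 1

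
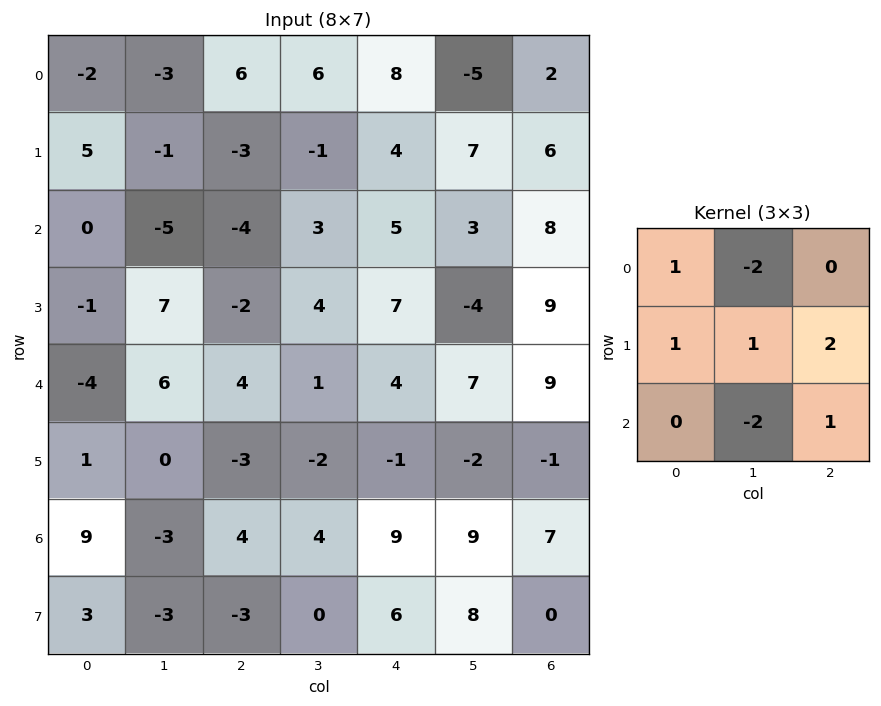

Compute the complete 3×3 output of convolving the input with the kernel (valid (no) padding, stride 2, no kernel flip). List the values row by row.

Output[0,0]: The receptive field on the input at this output position is [-2 -3 6 / 5 -1 -3 / 0 -5 -4]. Elementwise product with the kernel and sum: -2·1 + -3·-2 + 5·1 + -1·1 + -3·2 + -5·-2 + -4·1.
Output[0,1]: The receptive field on the input at this output position is [6 6 8 / -3 -1 4 / -4 3 5]. Elementwise product with the kernel and sum: 6·1 + 6·-2 + -3·1 + -1·1 + 4·2 + 3·-2 + 5·1.

8 -3 43
4 8 15
-11 -4 -26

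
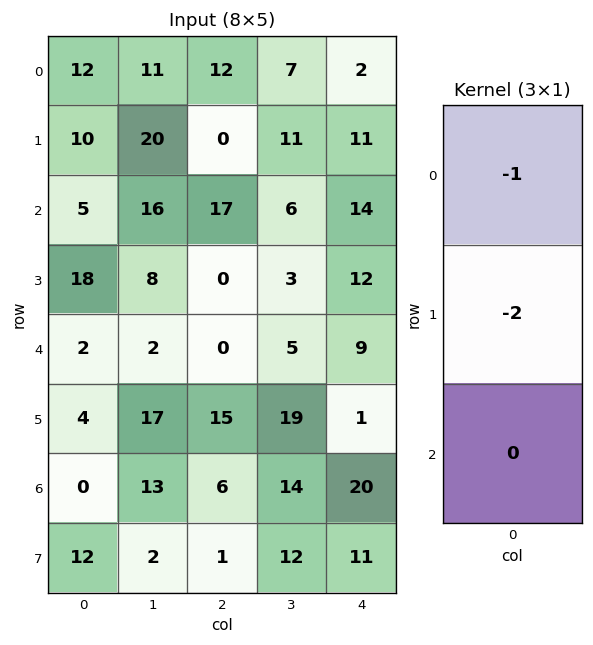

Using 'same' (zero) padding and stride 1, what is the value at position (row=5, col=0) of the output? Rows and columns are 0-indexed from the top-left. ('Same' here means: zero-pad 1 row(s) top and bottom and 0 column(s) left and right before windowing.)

-10

The receptive field on the zero-padded input at this output position is [2 / 4 / 0]. Elementwise product with the kernel and sum: 2·-1 + 4·-2.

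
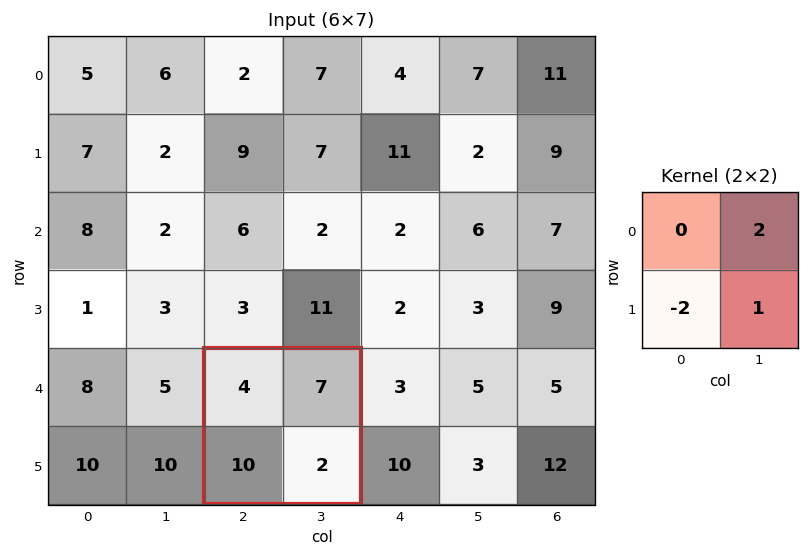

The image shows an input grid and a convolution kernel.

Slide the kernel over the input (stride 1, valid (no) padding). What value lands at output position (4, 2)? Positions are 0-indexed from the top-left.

-4

The receptive field on the input at this output position is [4 7 / 10 2]. Elementwise product with the kernel and sum: 7·2 + 10·-2 + 2·1.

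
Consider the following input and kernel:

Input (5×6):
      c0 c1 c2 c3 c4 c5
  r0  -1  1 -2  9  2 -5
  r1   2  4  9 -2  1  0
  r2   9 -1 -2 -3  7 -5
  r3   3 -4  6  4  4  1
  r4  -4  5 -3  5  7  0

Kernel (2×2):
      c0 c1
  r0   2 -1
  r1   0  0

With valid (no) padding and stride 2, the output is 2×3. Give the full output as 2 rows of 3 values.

Output[0,0]: The receptive field on the input at this output position is [-1 1 / 2 4]. Elementwise product with the kernel and sum: -1·2 + 1·-1.

-3 -13 9
19 -1 19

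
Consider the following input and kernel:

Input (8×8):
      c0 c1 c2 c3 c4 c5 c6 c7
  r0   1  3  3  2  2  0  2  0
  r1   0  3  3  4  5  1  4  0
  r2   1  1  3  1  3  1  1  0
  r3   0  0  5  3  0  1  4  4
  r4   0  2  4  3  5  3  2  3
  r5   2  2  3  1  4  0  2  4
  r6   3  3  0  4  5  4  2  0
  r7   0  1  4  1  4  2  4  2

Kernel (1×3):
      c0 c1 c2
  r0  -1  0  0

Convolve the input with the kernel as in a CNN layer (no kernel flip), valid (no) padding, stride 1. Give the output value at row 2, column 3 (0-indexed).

-1

The receptive field on the input at this output position is [1 3 1]. Elementwise product with the kernel and sum: 1·-1.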